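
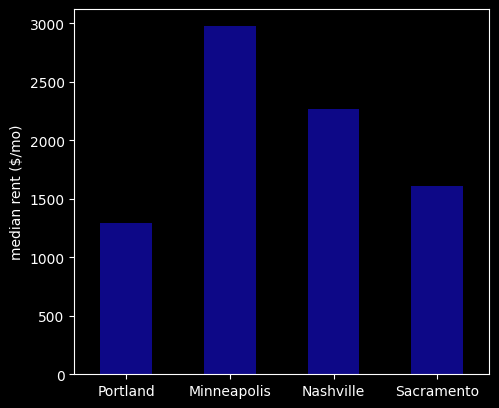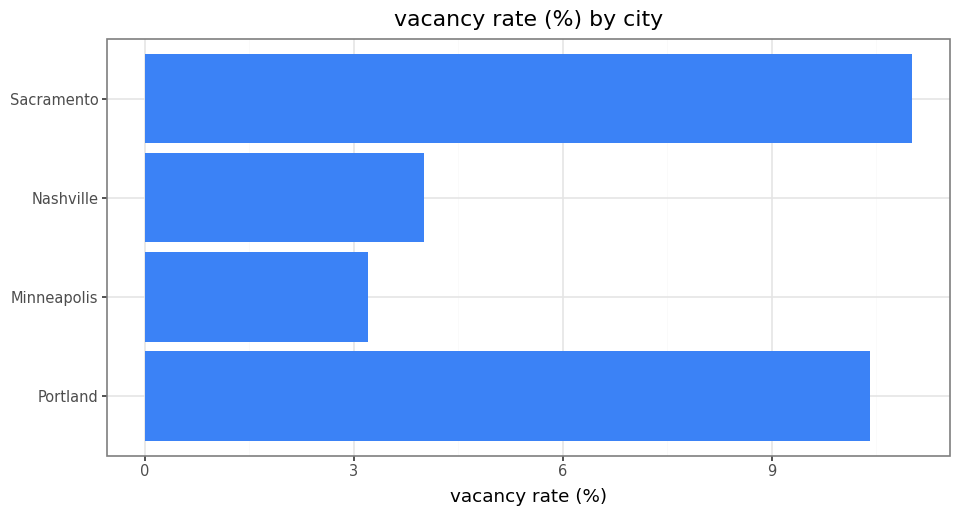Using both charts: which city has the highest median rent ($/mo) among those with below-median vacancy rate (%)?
Minneapolis

Chart 2 median vacancy rate (%) ≈ 8; below-median cities: Minneapolis, Nashville. Among those, Minneapolis has the highest median rent ($/mo) (≈ 3000).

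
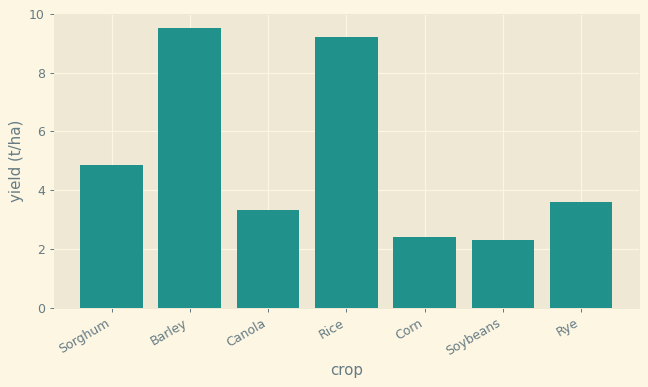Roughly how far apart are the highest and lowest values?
Max Barley ≈ 10, min Soybeans ≈ 2; range ≈ 8.

≈ 8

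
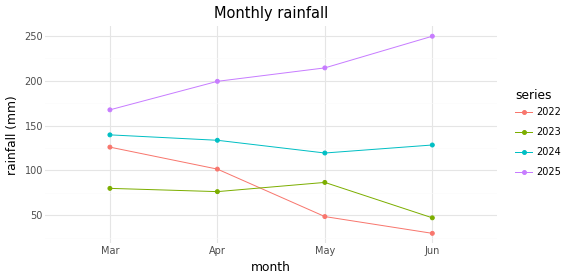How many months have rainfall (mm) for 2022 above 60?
2

Above 60: Mar, Apr.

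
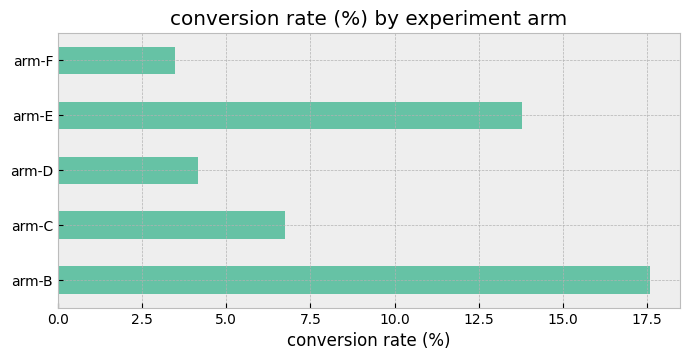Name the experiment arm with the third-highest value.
arm-C

Top 4: arm-B ≈ 18, arm-E ≈ 14, arm-C ≈ 6, arm-D ≈ 4.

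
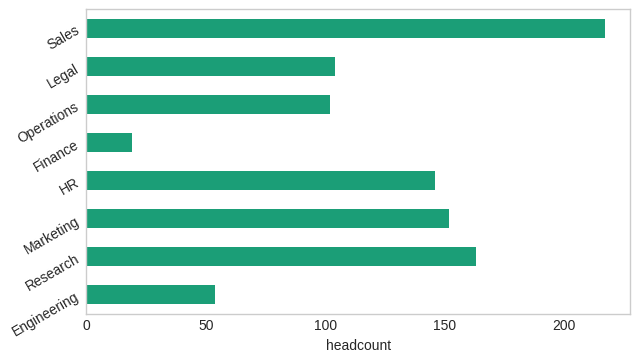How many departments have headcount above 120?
4

Above 120: Research, Marketing, HR, Sales.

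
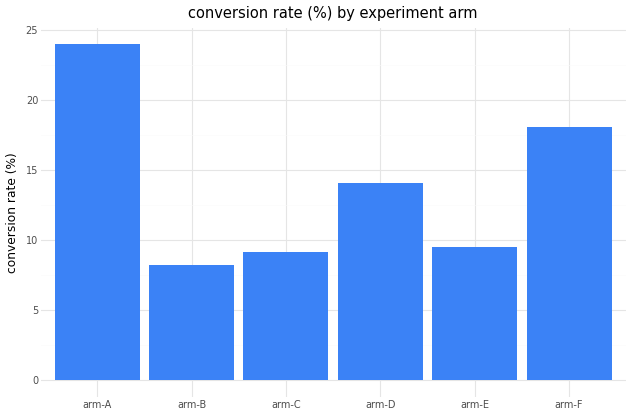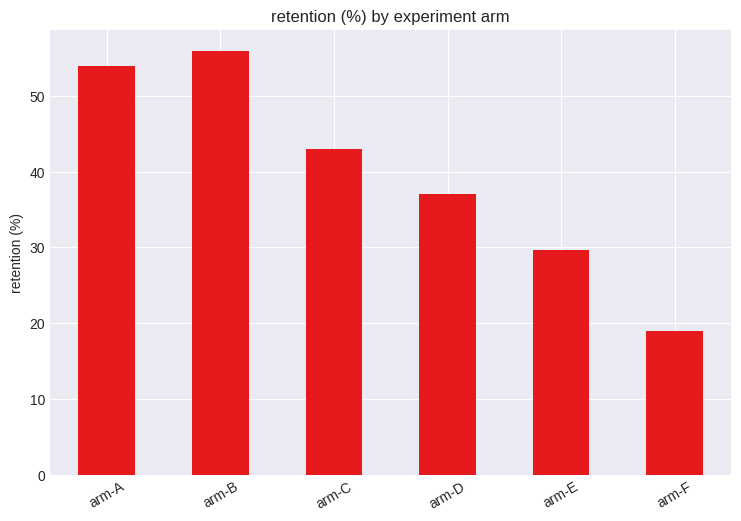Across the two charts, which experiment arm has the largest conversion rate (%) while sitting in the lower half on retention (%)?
Chart 2 median retention (%) ≈ 40; below-median experiment arms: arm-D, arm-E, arm-F. Among those, arm-F has the highest conversion rate (%) (≈ 20).

arm-F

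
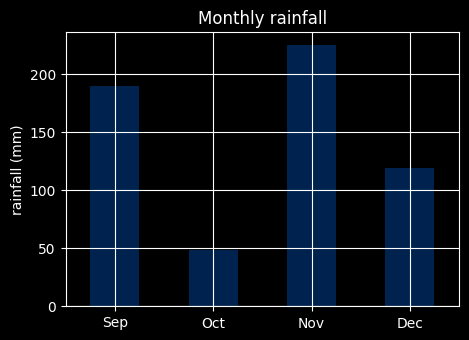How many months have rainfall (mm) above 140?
Above 140: Sep, Nov.

2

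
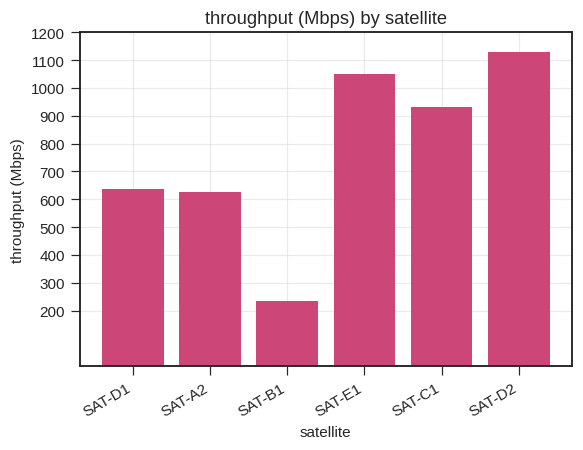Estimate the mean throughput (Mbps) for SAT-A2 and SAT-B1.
≈ 400

(600 + 200) / 2 ≈ 400.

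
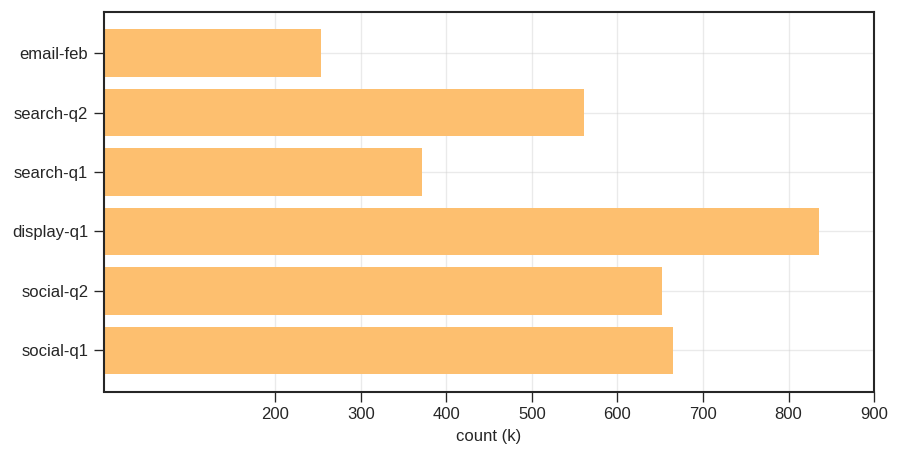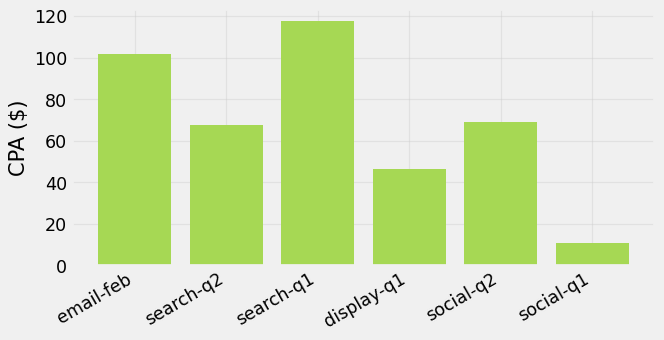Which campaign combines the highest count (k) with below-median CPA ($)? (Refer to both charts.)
Chart 2 median CPA ($) ≈ 60; below-median campaigns: search-q2, display-q1, social-q1. Among those, display-q1 has the highest count (k) (≈ 800).

display-q1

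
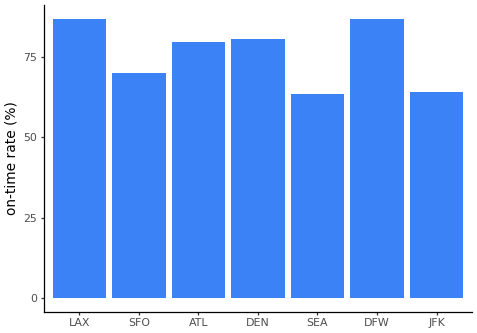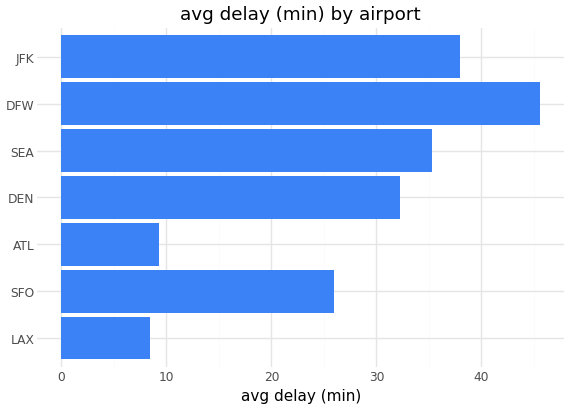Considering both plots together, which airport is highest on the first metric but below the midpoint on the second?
LAX

Chart 2 median avg delay (min) ≈ 30; below-median airports: LAX, SFO, ATL. Among those, LAX has the highest on-time rate (%) (≈ 90).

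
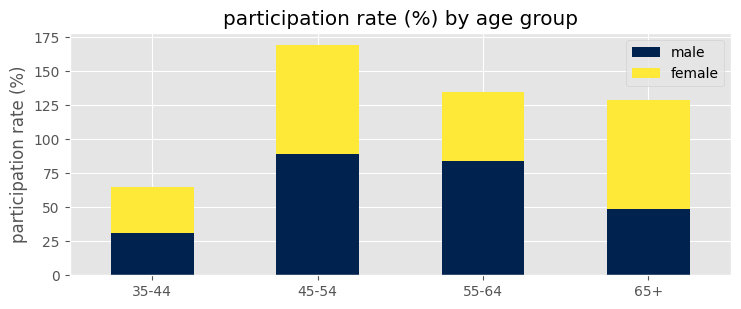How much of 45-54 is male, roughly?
≈ 80

male top ≈ 80, bottom ≈ 0; segment ≈ 80.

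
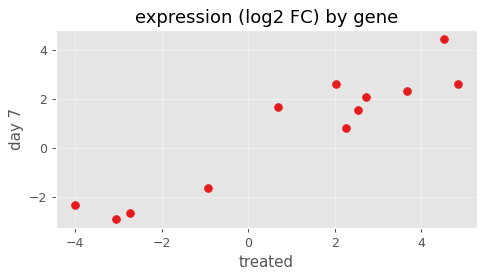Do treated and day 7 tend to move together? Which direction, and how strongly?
Points are positively correlated; strong (|r| ≈ 0.9).

positive, strong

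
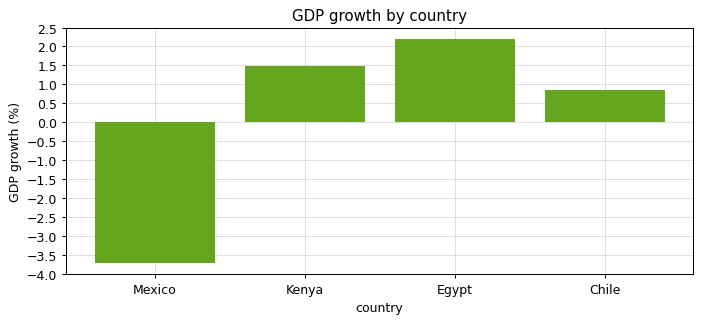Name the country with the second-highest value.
Top 3: Egypt ≈ 2.0, Kenya ≈ 1.5, Chile ≈ 1.0.

Kenya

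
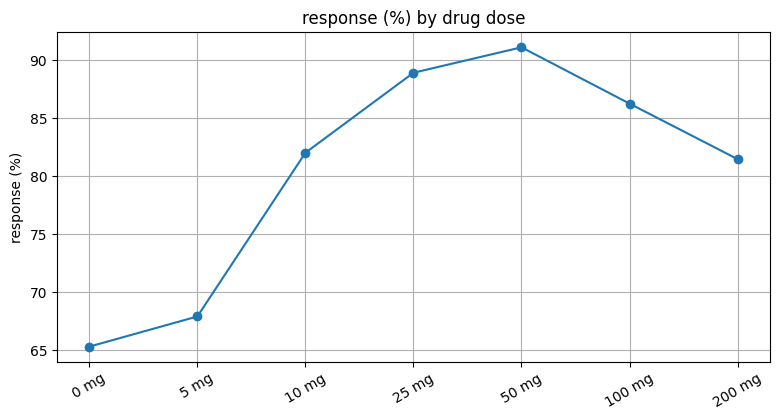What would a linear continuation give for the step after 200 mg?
Last three: 90, 85, 80 → slope ≈ -5/step → next ≈ 75.

≈ 75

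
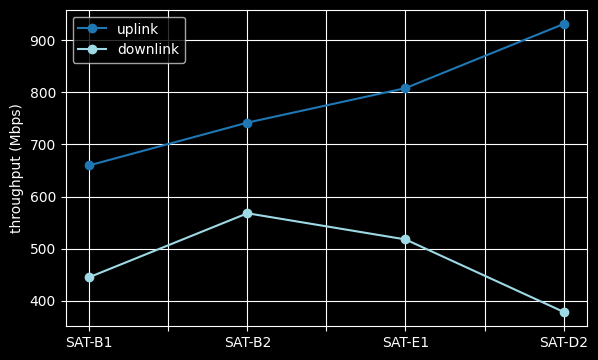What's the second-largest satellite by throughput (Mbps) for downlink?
Top 3 for downlink: SAT-B2 ≈ 550, SAT-E1 ≈ 500, SAT-B1 ≈ 450.

SAT-E1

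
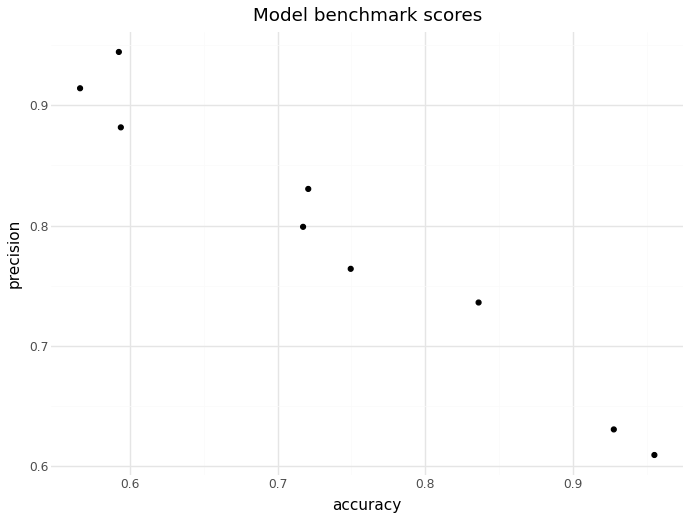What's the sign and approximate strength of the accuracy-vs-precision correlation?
negative, strong

Points are negatively correlated; strong (|r| ≈ 1.0).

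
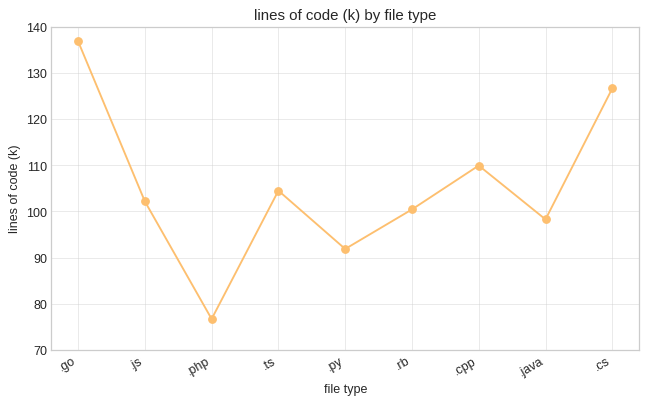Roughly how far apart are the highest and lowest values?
≈ 60

Max .go ≈ 140, min .php ≈ 80; range ≈ 60.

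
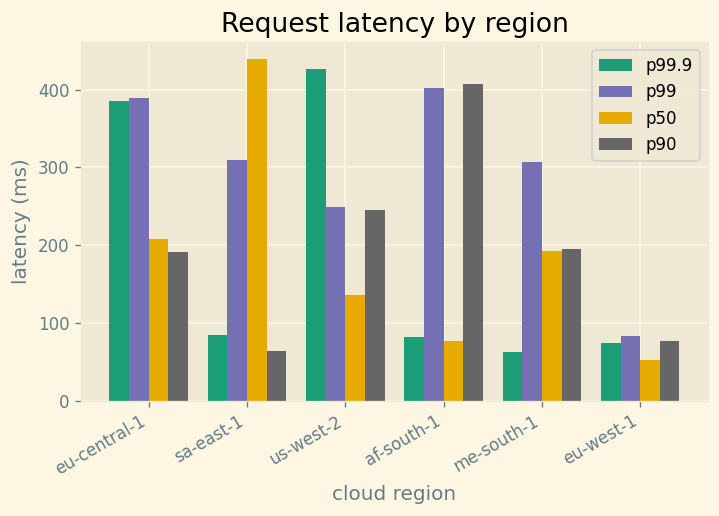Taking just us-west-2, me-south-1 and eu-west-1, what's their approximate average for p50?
(150 + 200 + 50) / 3 ≈ 133.

≈ 133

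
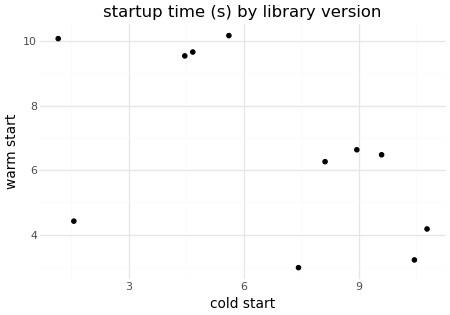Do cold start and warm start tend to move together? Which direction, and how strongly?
negative, moderate

Points are negatively correlated; moderate (|r| ≈ 0.5).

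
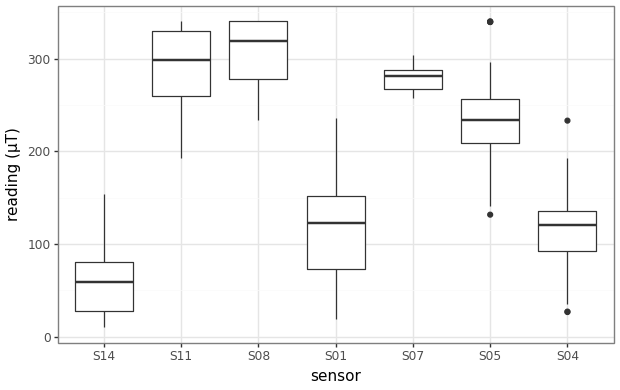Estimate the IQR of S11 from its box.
≈ 75

Q3 ≈ 325, Q1 ≈ 250; IQR ≈ 75.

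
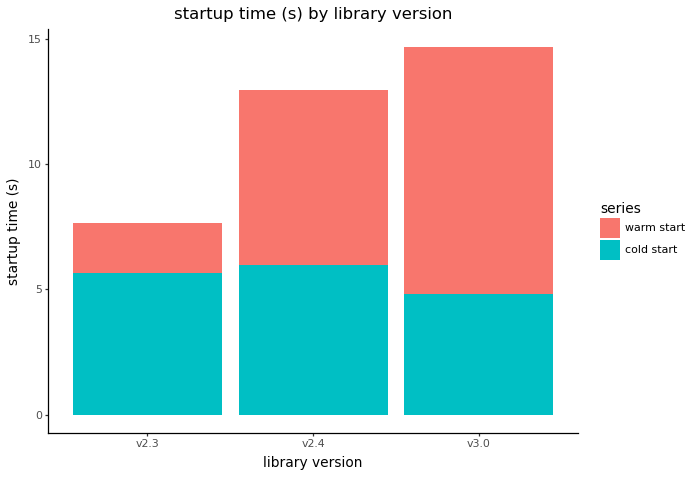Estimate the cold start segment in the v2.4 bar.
cold start top ≈ 6, bottom ≈ 0; segment ≈ 6.

≈ 6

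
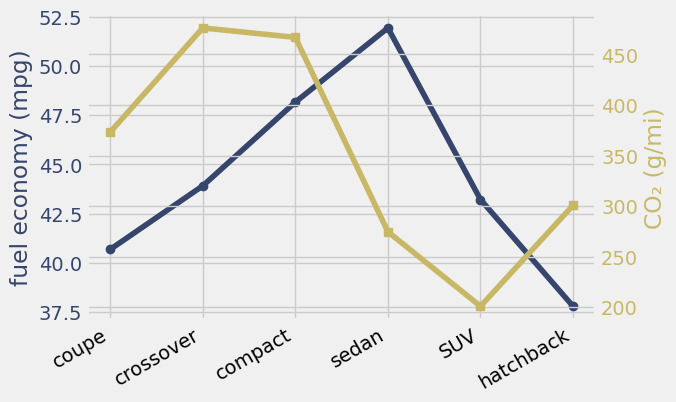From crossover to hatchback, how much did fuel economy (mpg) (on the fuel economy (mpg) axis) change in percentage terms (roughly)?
≈ -13.6%

crossover ≈ 44, hatchback ≈ 38; (38 − 44) / 44 ≈ -13.6%.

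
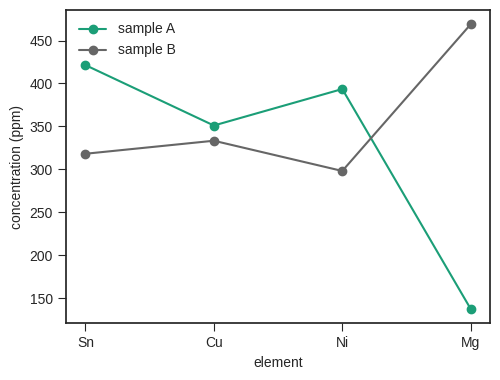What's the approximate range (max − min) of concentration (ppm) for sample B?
≈ 150

Max Mg ≈ 450, min Ni ≈ 300; range ≈ 150.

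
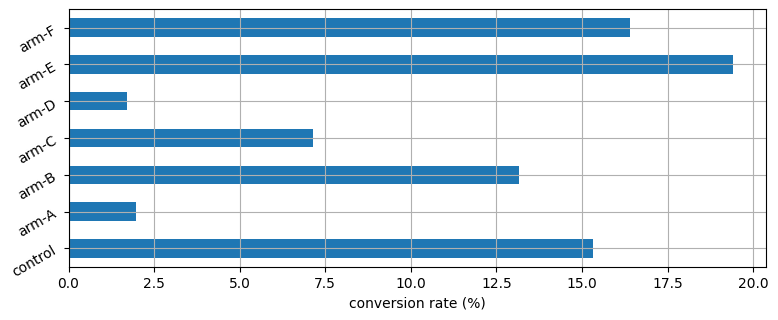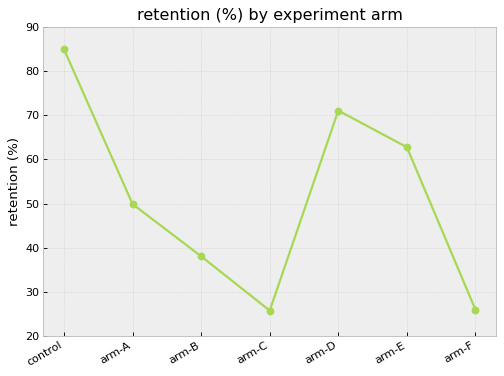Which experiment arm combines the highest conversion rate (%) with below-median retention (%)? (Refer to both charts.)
arm-F

Chart 2 median retention (%) ≈ 50; below-median experiment arms: arm-B, arm-C, arm-F. Among those, arm-F has the highest conversion rate (%) (≈ 16).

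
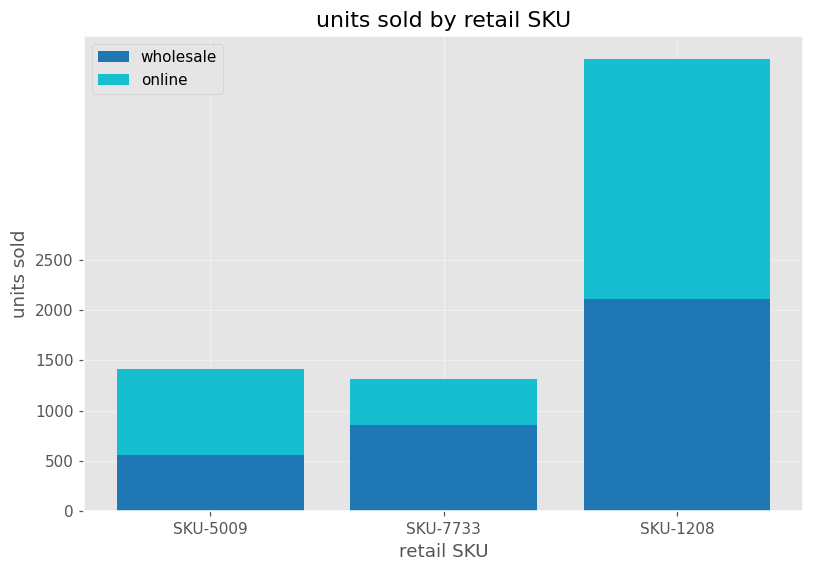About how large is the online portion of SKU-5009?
online top ≈ 1500, bottom ≈ 500; segment ≈ 1000.

≈ 1000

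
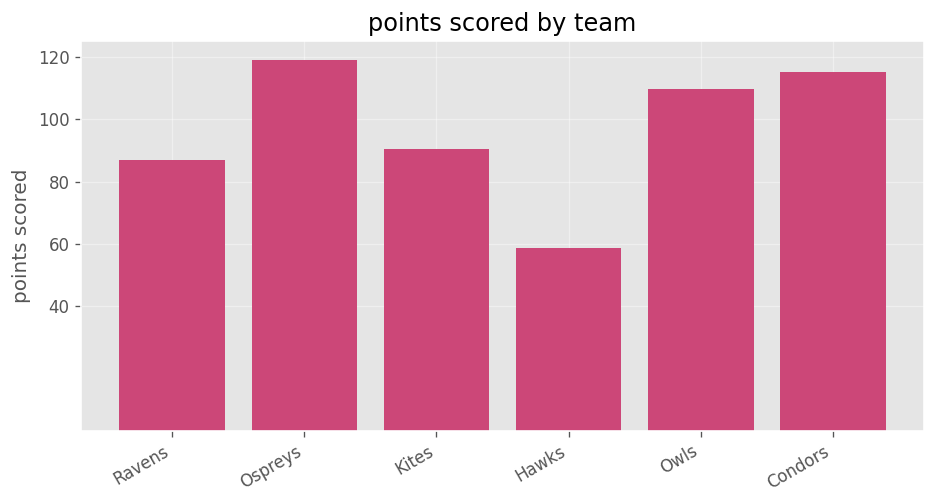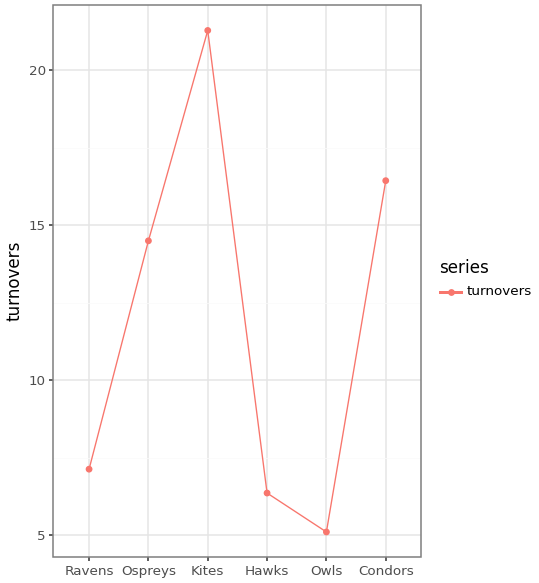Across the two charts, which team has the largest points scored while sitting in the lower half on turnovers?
Chart 2 median turnovers ≈ 10; below-median teams: Ravens, Hawks, Owls. Among those, Owls has the highest points scored (≈ 100).

Owls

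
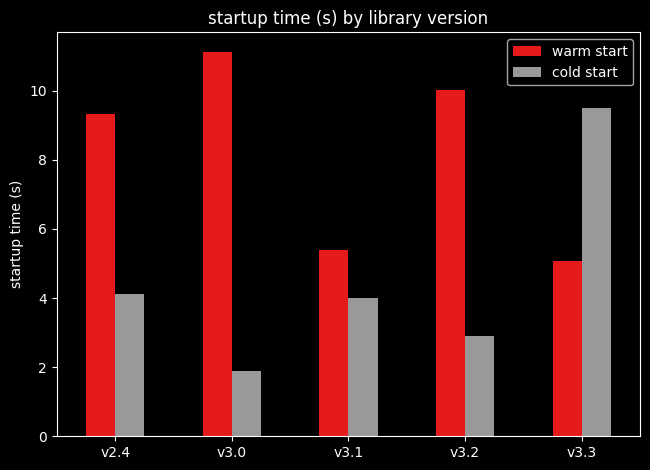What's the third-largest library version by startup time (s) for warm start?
v2.4

Top 4 for warm start: v3.0 ≈ 11, v3.2 ≈ 10, v2.4 ≈ 9, v3.1 ≈ 5.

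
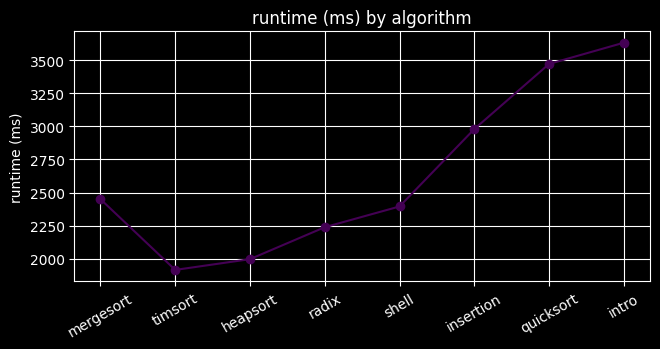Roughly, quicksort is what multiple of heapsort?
quicksort ≈ 3400, heapsort ≈ 2000; 3400/2000 ≈ 1.7.

≈ 1.7×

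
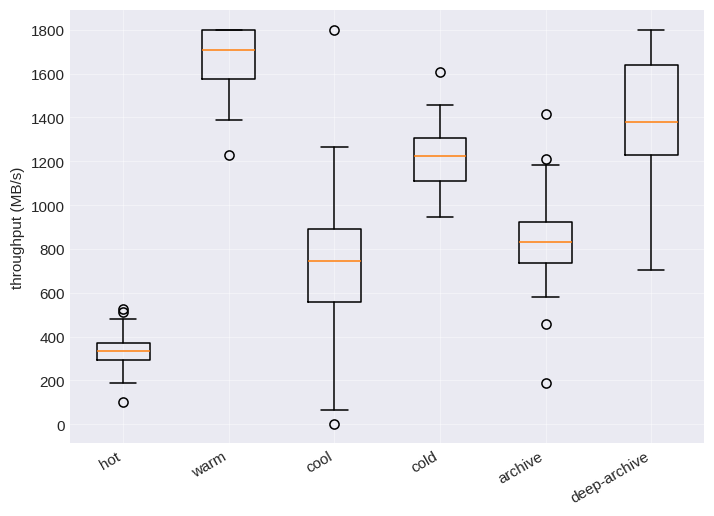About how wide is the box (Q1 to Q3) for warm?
Q3 ≈ 1800, Q1 ≈ 1600; IQR ≈ 200.

≈ 200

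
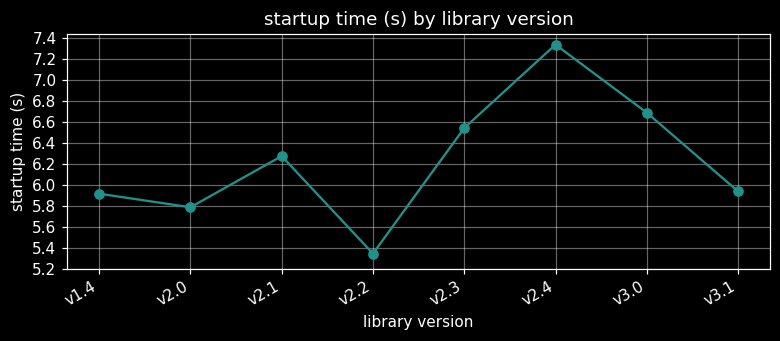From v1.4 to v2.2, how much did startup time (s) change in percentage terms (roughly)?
≈ -10%

v1.4 ≈ 6.0, v2.2 ≈ 5.4; (5.4 − 6.0) / 6.0 ≈ -10%.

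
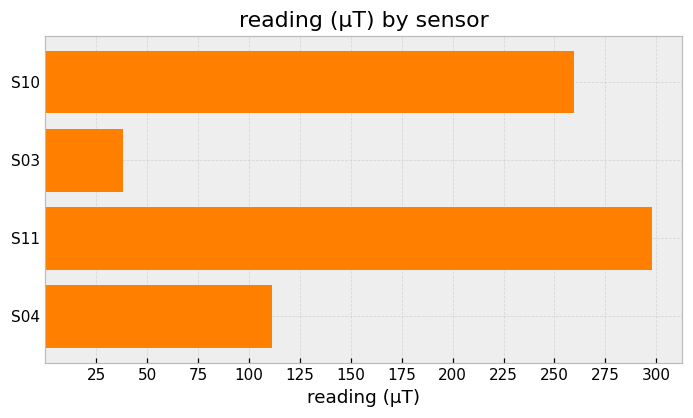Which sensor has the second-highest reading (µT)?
S10

Top 3: S11 ≈ 300, S10 ≈ 250, S04 ≈ 100.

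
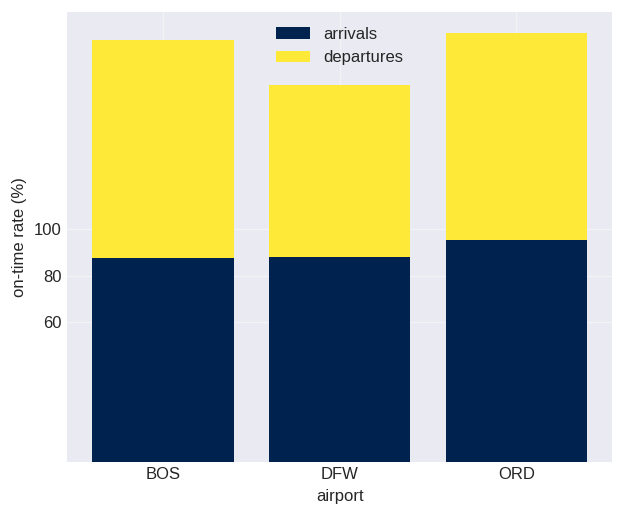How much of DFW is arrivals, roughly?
≈ 80

arrivals top ≈ 80, bottom ≈ 0; segment ≈ 80.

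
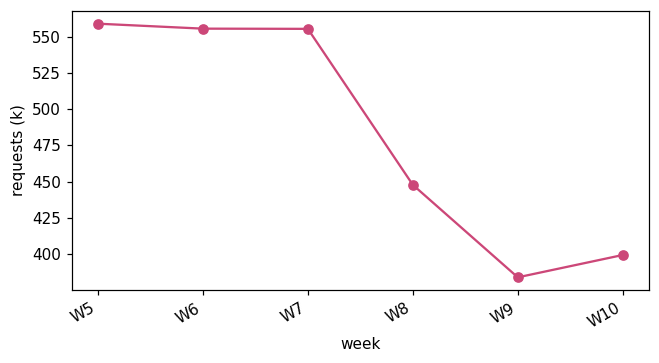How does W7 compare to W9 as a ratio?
W7 ≈ 560, W9 ≈ 380; 560/380 ≈ 1.47.

≈ 1.47×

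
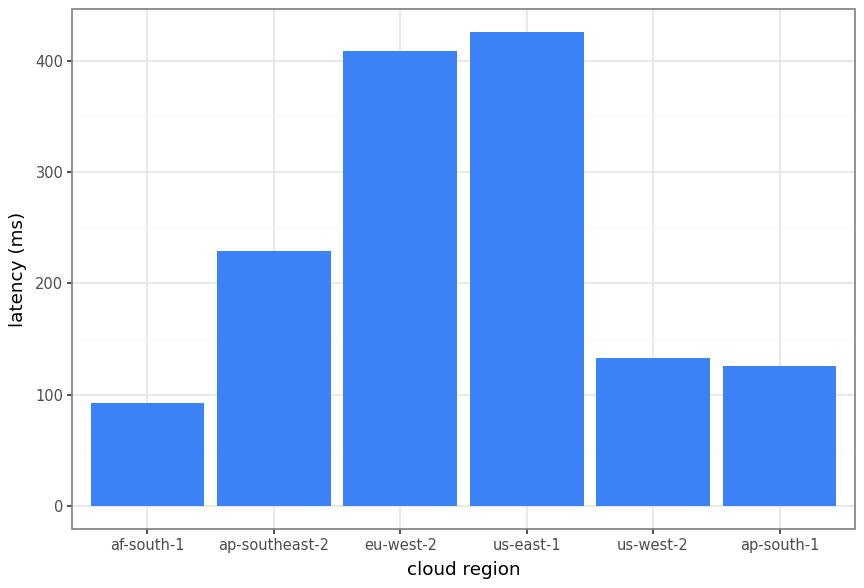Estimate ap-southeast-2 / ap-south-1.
ap-southeast-2 ≈ 250, ap-south-1 ≈ 150; 250/150 ≈ 1.67.

≈ 1.67×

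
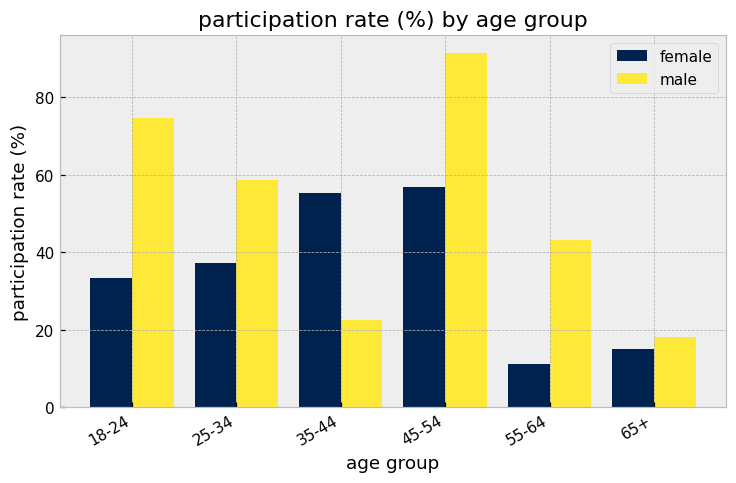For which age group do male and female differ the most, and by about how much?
18-24: male ≈ 70, female ≈ 30 → gap ≈ 40. Next-largest (45-54) is only ≈ 30.

18-24, ≈ 40 %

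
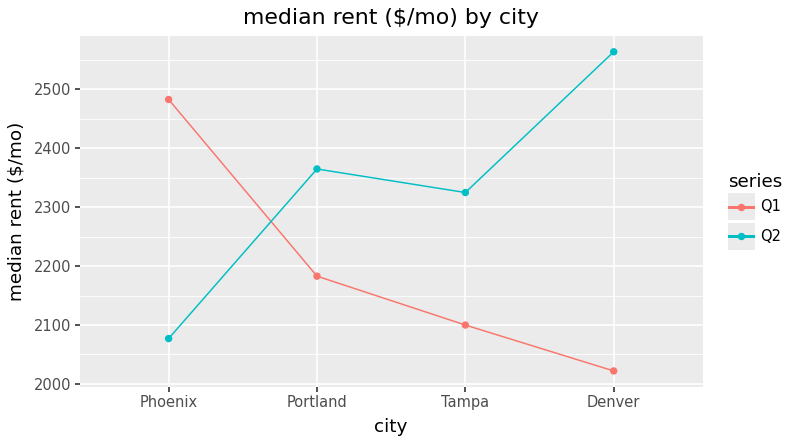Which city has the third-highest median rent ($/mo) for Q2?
Tampa

Top 4 for Q2: Denver ≈ 2550, Portland ≈ 2350, Tampa ≈ 2300, Phoenix ≈ 2100.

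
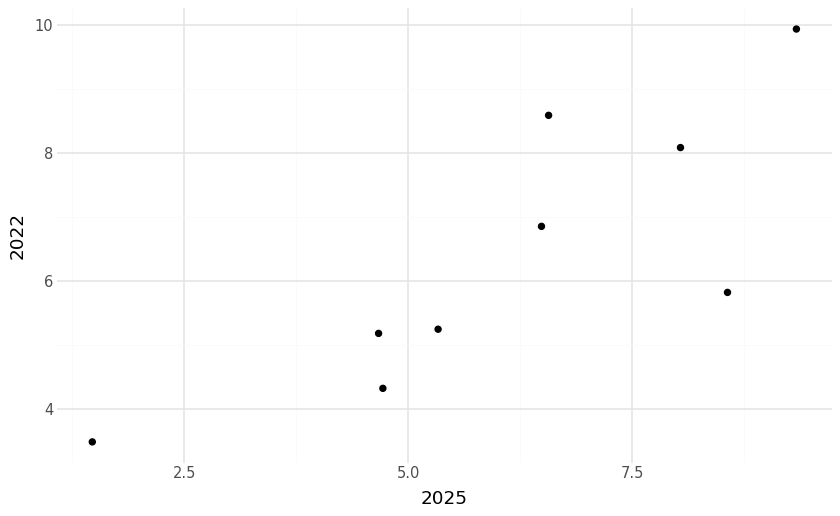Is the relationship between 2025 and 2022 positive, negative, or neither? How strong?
Points are positively correlated; strong (|r| ≈ 0.8).

positive, strong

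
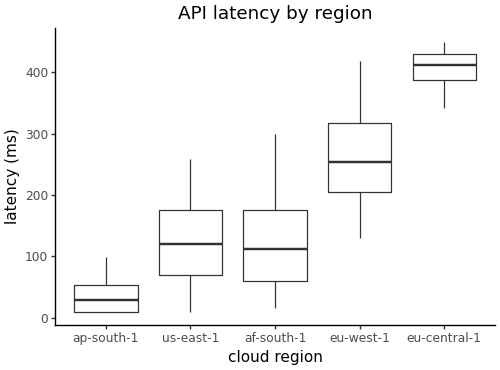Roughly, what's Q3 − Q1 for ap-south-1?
≈ 50

Q3 ≈ 50, Q1 ≈ 0; IQR ≈ 50.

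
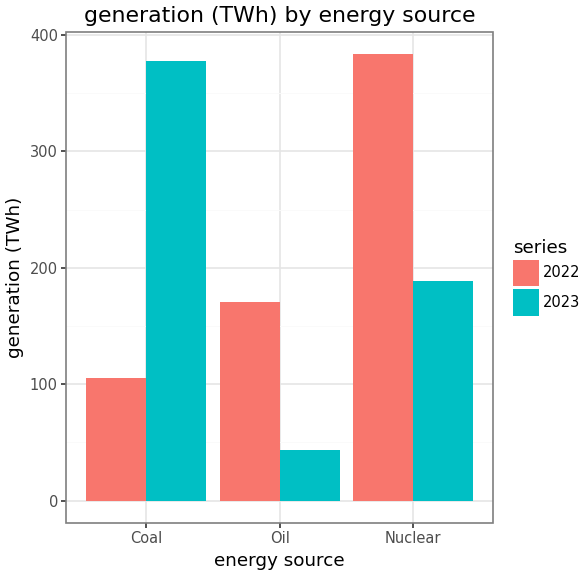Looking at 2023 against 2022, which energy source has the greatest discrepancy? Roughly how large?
Coal: 2023 ≈ 400, 2022 ≈ 100 → gap ≈ 300. Next-largest (Nuclear) is only ≈ 200.

Coal, ≈ 300 TWh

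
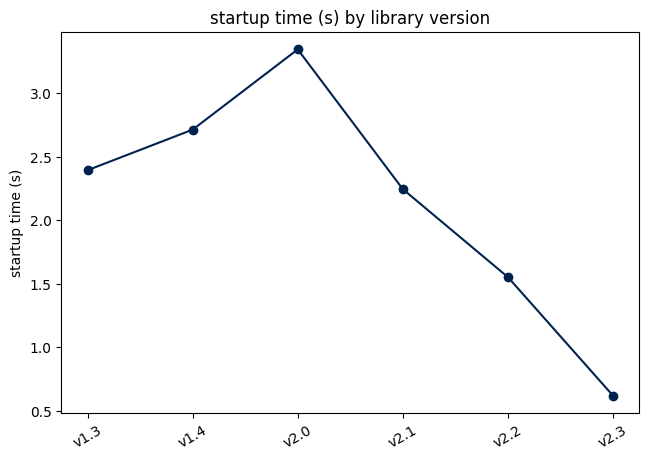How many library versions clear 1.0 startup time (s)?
5

Above 1.0: v1.3, v1.4, v2.0, v2.1, v2.2.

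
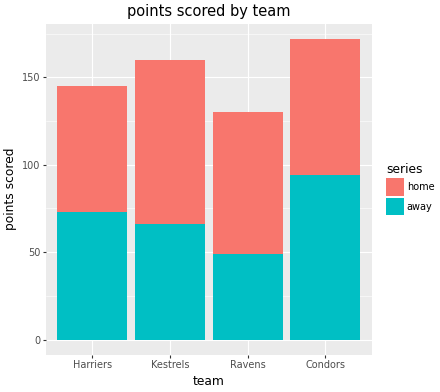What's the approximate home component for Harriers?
home top ≈ 140, bottom ≈ 80; segment ≈ 60.

≈ 60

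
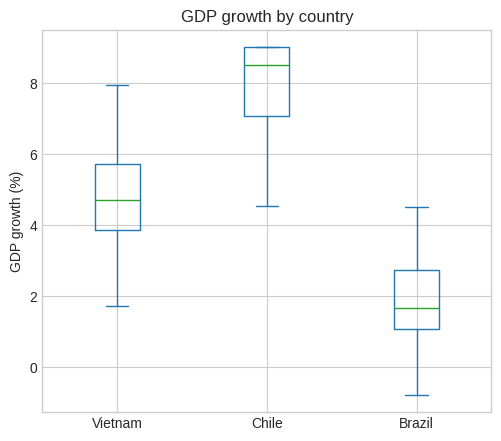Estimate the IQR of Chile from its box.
Q3 ≈ 9, Q1 ≈ 7; IQR ≈ 2.

≈ 2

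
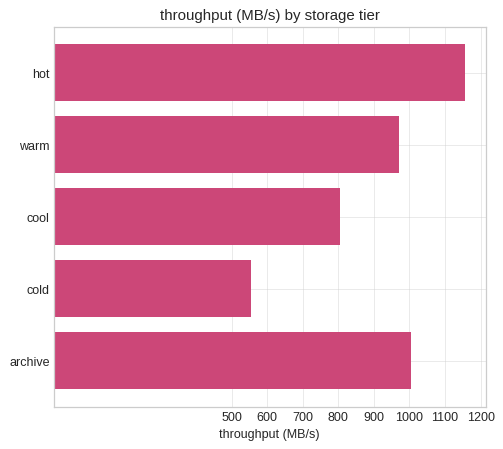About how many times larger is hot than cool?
≈ 1.5×

hot ≈ 1200, cool ≈ 800; 1200/800 ≈ 1.5.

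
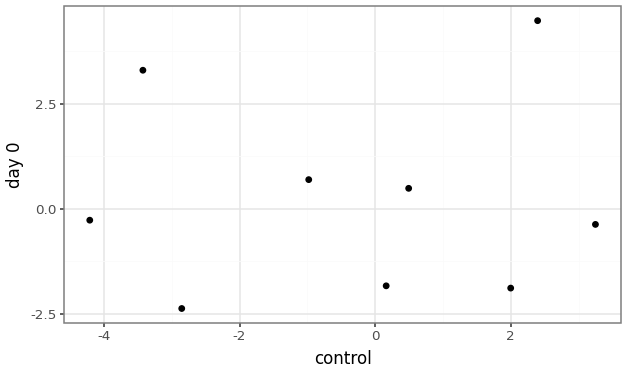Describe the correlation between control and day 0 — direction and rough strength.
no clear correlation

Points are roughly uncorrelated; weak (|r| ≈ 0.0).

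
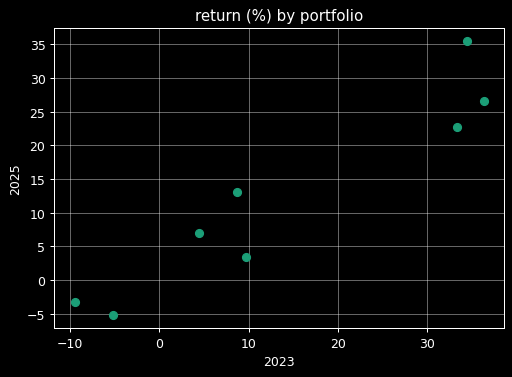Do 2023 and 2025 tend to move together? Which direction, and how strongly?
Points are positively correlated; strong (|r| ≈ 0.9).

positive, strong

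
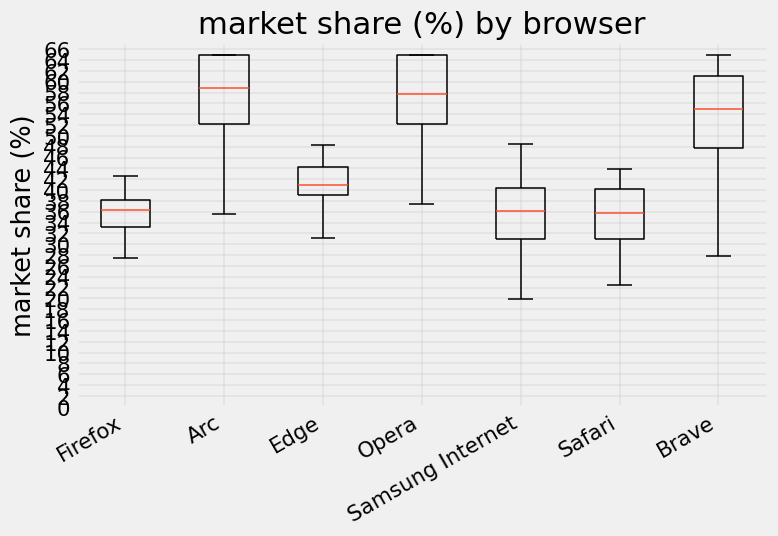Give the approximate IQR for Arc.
≈ 12

Q3 ≈ 64, Q1 ≈ 52; IQR ≈ 12.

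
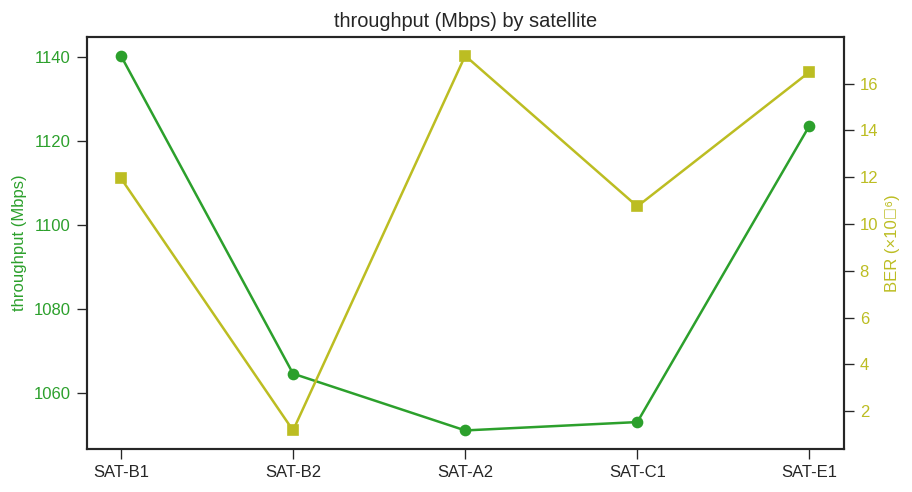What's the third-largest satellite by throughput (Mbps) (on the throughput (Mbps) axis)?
SAT-B2

Top 4 (on the throughput (Mbps) axis): SAT-B1 ≈ 1140, SAT-E1 ≈ 1120, SAT-B2 ≈ 1060, SAT-C1 ≈ 1050.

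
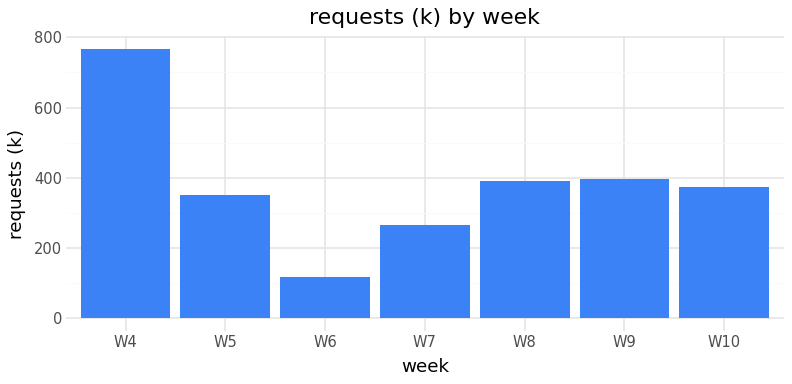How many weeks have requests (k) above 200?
6

Above 200: W4, W5, W7, W8, W9, W10.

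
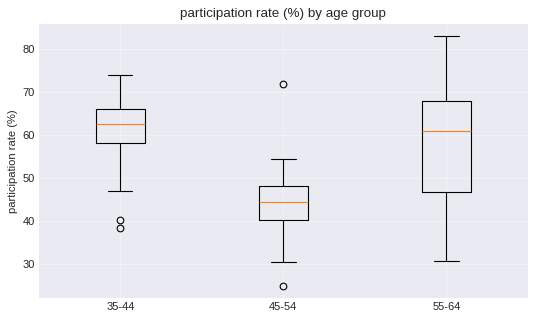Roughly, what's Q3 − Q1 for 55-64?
≈ 22

Q3 ≈ 68, Q1 ≈ 46; IQR ≈ 22.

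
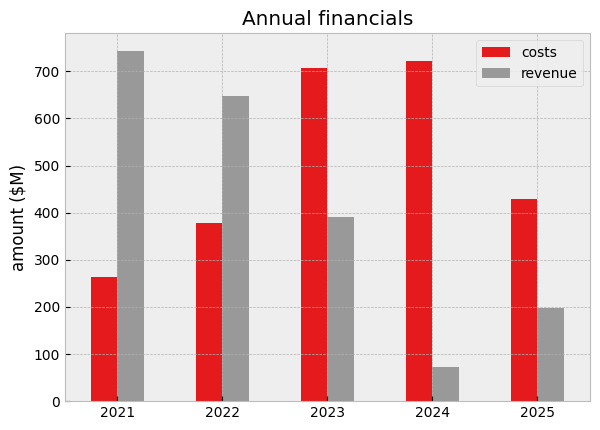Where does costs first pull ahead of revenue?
2022: costs ≈ 400 vs revenue ≈ 600 (not yet); 2023: costs ≈ 700 vs revenue ≈ 400 (first crossover).

2023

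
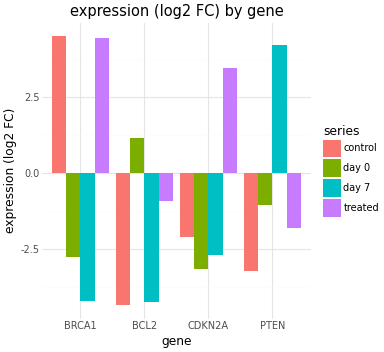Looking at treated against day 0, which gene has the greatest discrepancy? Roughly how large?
BRCA1, ≈ 7 log2 FC

BRCA1: treated ≈ 4, day 0 ≈ -3 → gap ≈ 7. Next-largest (CDKN2A) is only ≈ 6.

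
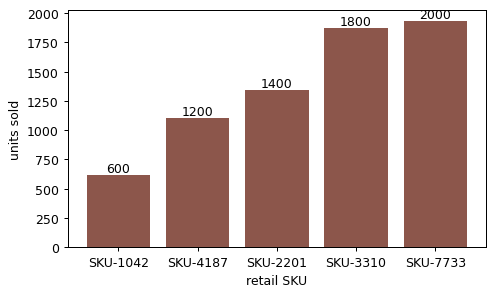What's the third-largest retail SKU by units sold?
Top 4: SKU-7733 ≈ 2000, SKU-3310 ≈ 1800, SKU-2201 ≈ 1400, SKU-4187 ≈ 1200.

SKU-2201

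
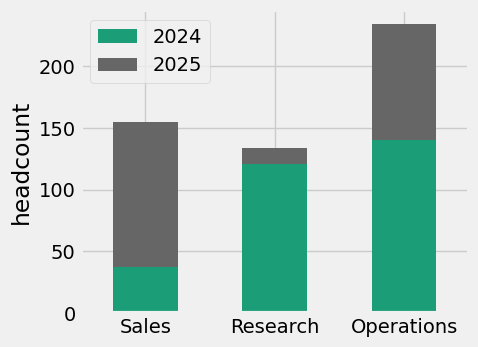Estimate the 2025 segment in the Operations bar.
2025 top ≈ 240, bottom ≈ 140; segment ≈ 100.

≈ 100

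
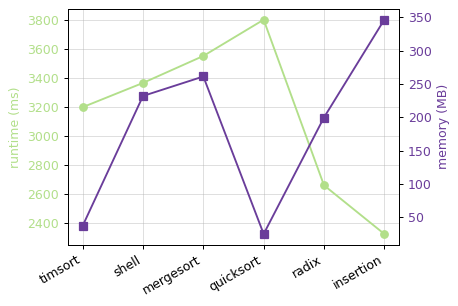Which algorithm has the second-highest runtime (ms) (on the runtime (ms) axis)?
Top 3 (on the runtime (ms) axis): quicksort ≈ 3800, mergesort ≈ 3600, shell ≈ 3400.

mergesort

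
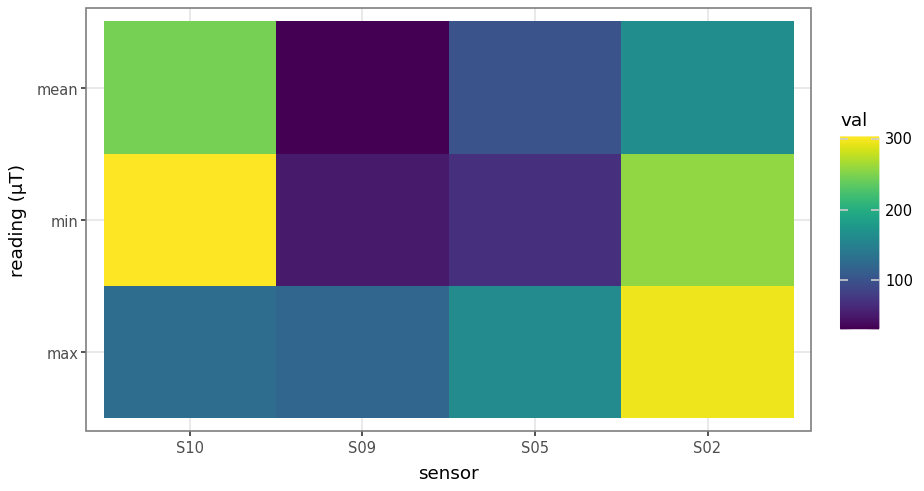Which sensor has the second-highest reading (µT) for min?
Top 3 for min: S10 ≈ 300, S02 ≈ 250, S05 ≈ 75.

S02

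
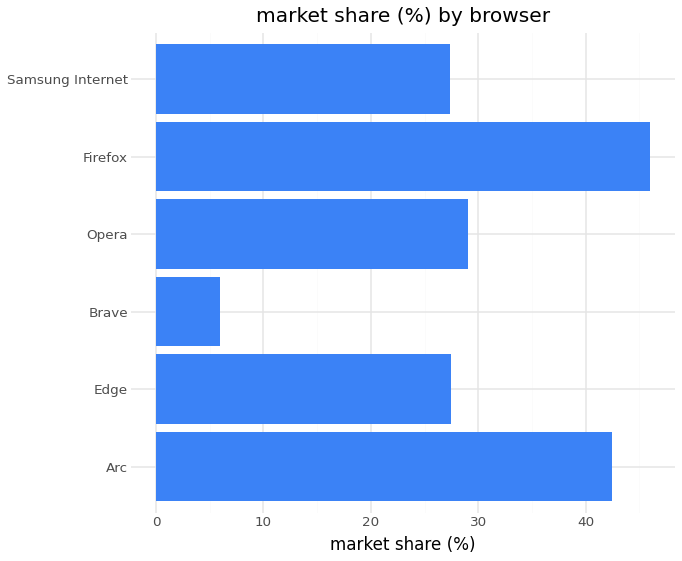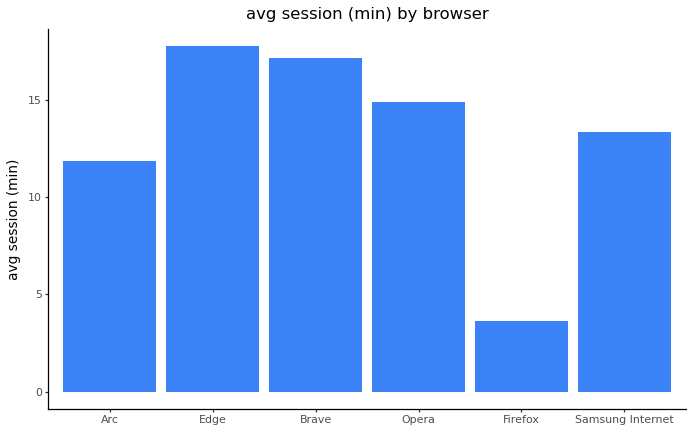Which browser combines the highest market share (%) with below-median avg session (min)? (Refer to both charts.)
Firefox

Chart 2 median avg session (min) ≈ 14; below-median browsers: Arc, Firefox, Samsung Internet. Among those, Firefox has the highest market share (%) (≈ 45).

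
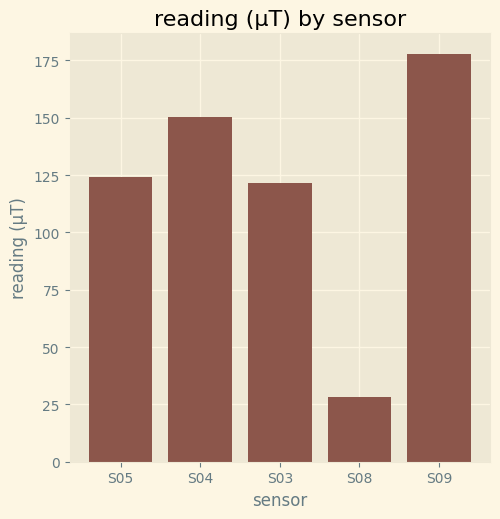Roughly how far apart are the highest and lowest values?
≈ 160

Max S09 ≈ 180, min S08 ≈ 20; range ≈ 160.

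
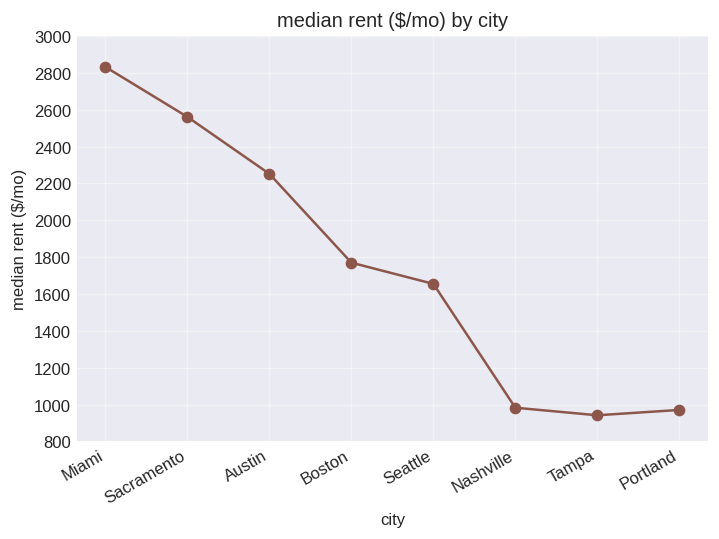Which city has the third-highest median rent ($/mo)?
Austin

Top 4: Miami ≈ 2800, Sacramento ≈ 2600, Austin ≈ 2200, Boston ≈ 1800.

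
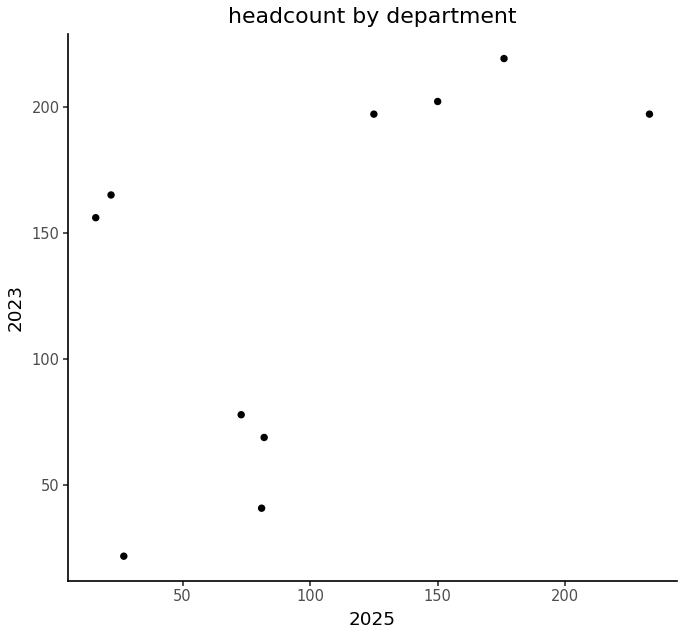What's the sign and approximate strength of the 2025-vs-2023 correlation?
positive, moderate

Points are positively correlated; moderate (|r| ≈ 0.6).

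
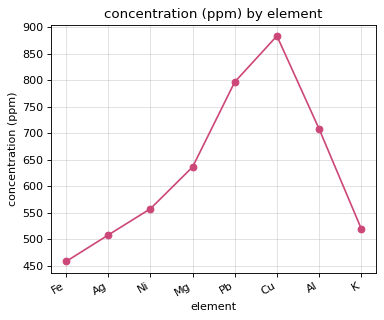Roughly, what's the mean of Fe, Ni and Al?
(450 + 550 + 700) / 3 ≈ 567.

≈ 567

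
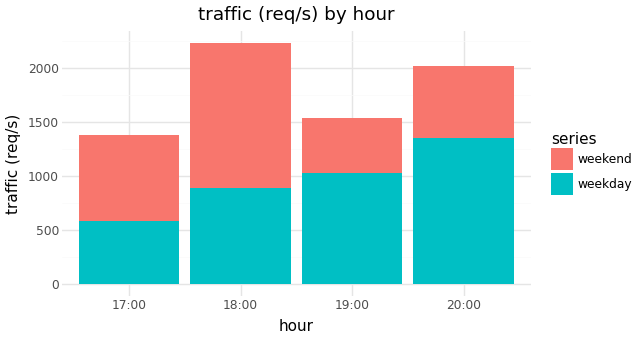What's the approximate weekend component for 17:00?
weekend top ≈ 1400, bottom ≈ 600; segment ≈ 800.

≈ 800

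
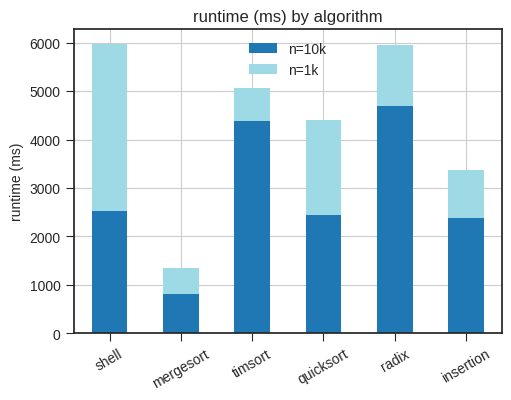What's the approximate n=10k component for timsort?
n=10k top ≈ 4500, bottom ≈ 0; segment ≈ 4500.

≈ 4500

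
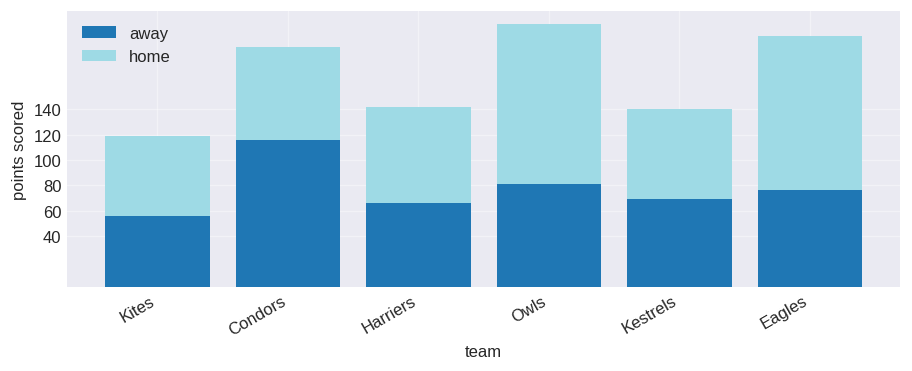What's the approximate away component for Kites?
away top ≈ 60, bottom ≈ 0; segment ≈ 60.

≈ 60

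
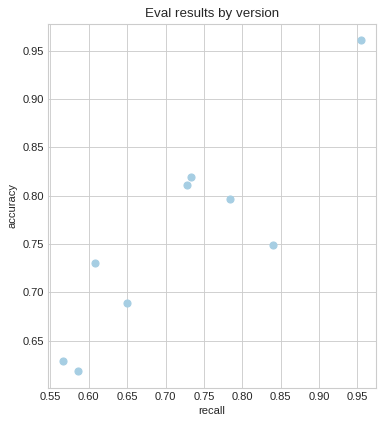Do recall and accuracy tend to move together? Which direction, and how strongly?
positive, strong

Points are positively correlated; strong (|r| ≈ 0.9).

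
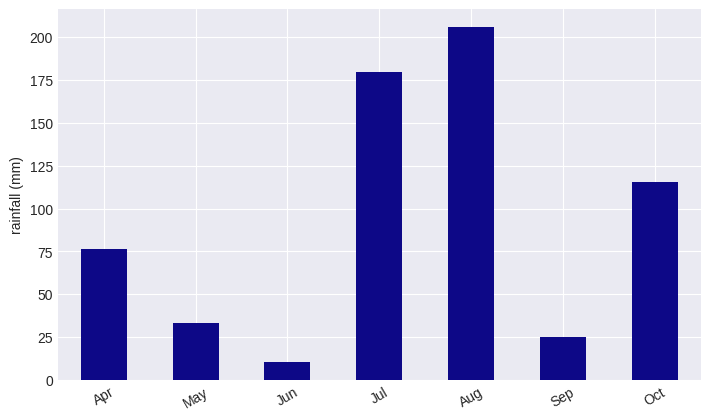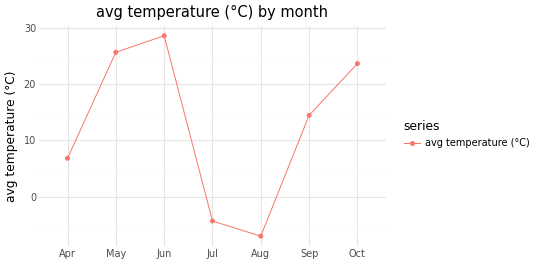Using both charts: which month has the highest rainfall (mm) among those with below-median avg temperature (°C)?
Aug

Chart 2 median avg temperature (°C) ≈ 15; below-median months: Apr, Jul, Aug. Among those, Aug has the highest rainfall (mm) (≈ 200).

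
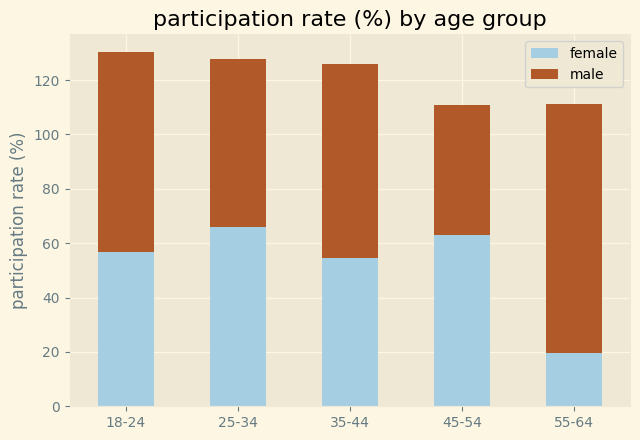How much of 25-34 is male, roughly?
≈ 60

male top ≈ 120, bottom ≈ 60; segment ≈ 60.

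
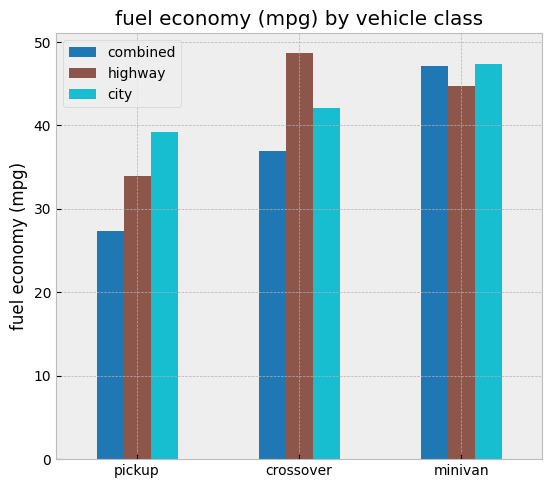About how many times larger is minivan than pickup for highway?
minivan ≈ 45, pickup ≈ 35; 45/35 ≈ 1.29.

≈ 1.29×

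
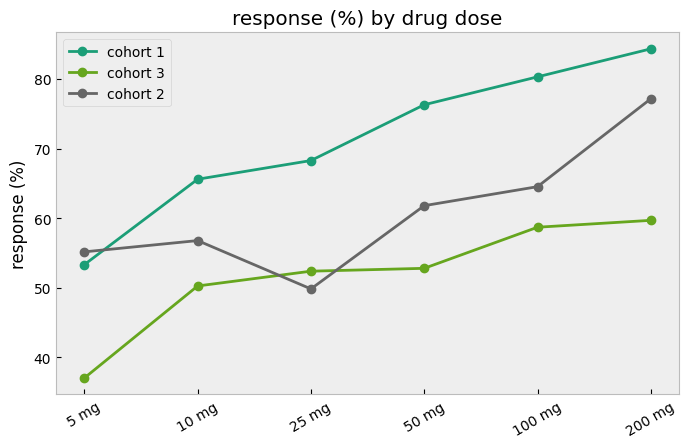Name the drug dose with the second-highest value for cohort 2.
Top 3 for cohort 2: 200 mg ≈ 75, 100 mg ≈ 65, 50 mg ≈ 60.

100 mg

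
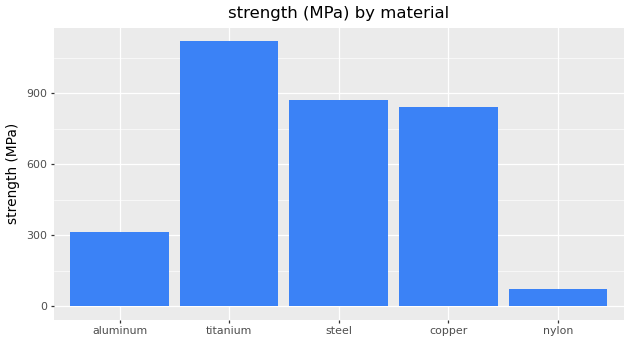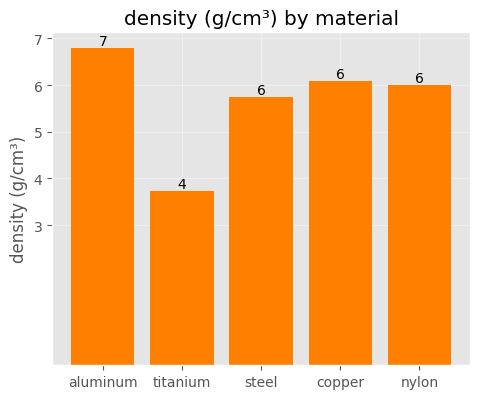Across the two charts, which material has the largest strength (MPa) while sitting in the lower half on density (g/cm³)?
Chart 2 median density (g/cm³) ≈ 6; below-median materials: titanium, steel. Among those, titanium has the highest strength (MPa) (≈ 1200).

titanium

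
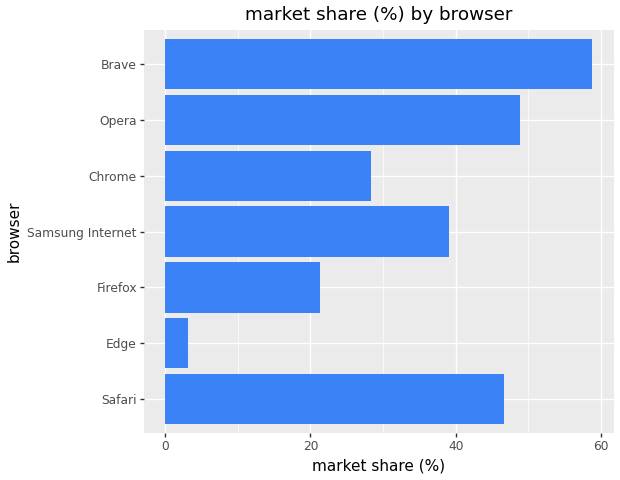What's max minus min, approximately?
Max Brave ≈ 60, min Edge ≈ 5; range ≈ 55.

≈ 55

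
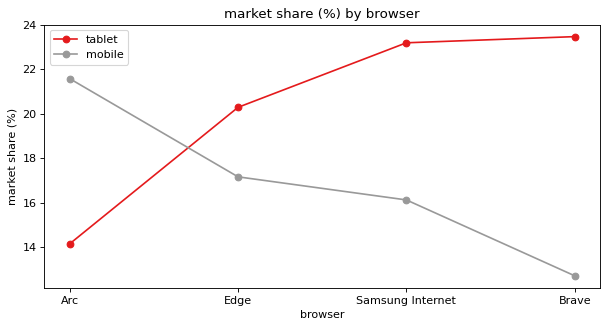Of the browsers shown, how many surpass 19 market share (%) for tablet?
3

Above 19: Edge, Samsung Internet, Brave.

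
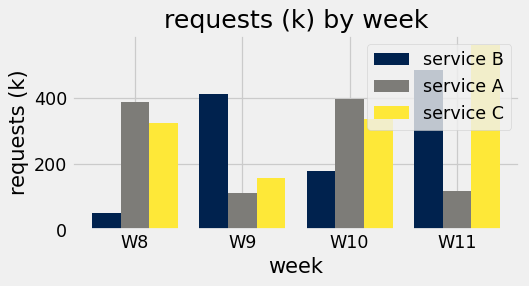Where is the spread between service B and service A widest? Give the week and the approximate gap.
W11, ≈ 400 k

W11: service B ≈ 500, service A ≈ 100 → gap ≈ 400. Next-largest (W8) is only ≈ 350.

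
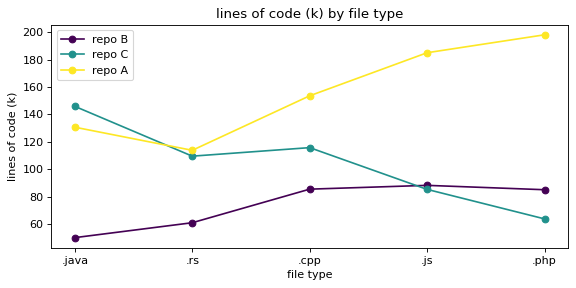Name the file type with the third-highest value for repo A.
Top 4 for repo A: .php ≈ 200, .js ≈ 180, .cpp ≈ 160, .java ≈ 140.

.cpp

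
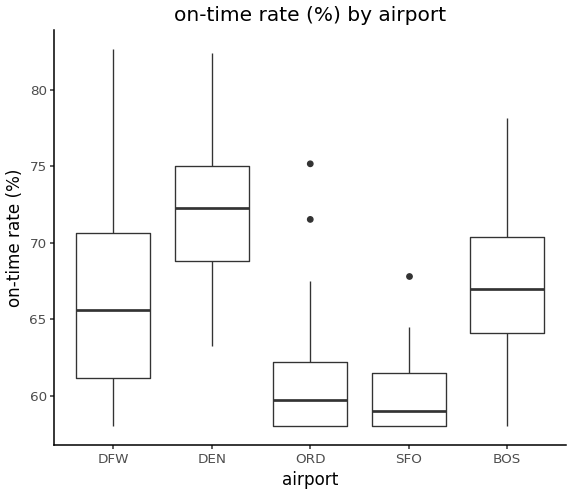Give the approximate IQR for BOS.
Q3 ≈ 70, Q1 ≈ 64; IQR ≈ 6.

≈ 6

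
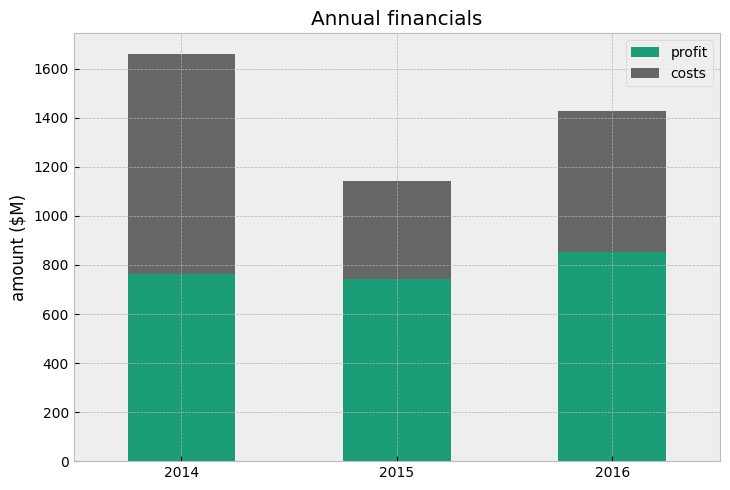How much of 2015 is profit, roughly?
profit top ≈ 800, bottom ≈ 0; segment ≈ 800.

≈ 800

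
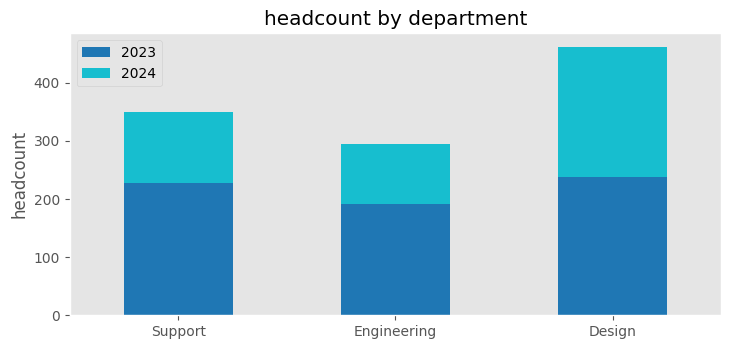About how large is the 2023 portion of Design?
2023 top ≈ 250, bottom ≈ 0; segment ≈ 250.

≈ 250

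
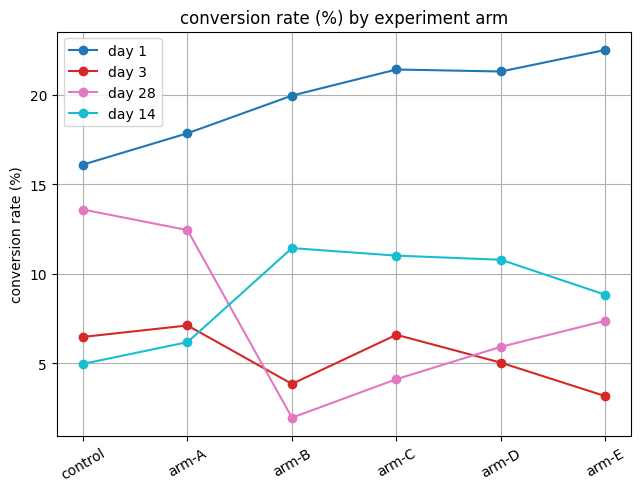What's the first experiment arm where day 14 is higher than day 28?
arm-A: day 14 ≈ 6 vs day 28 ≈ 12 (not yet); arm-B: day 14 ≈ 12 vs day 28 ≈ 2 (first crossover).

arm-B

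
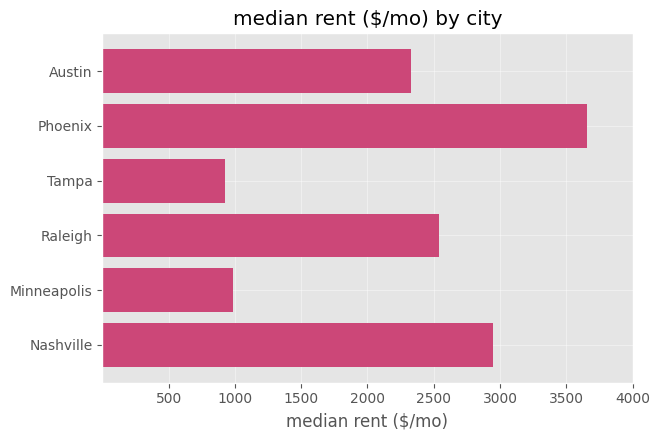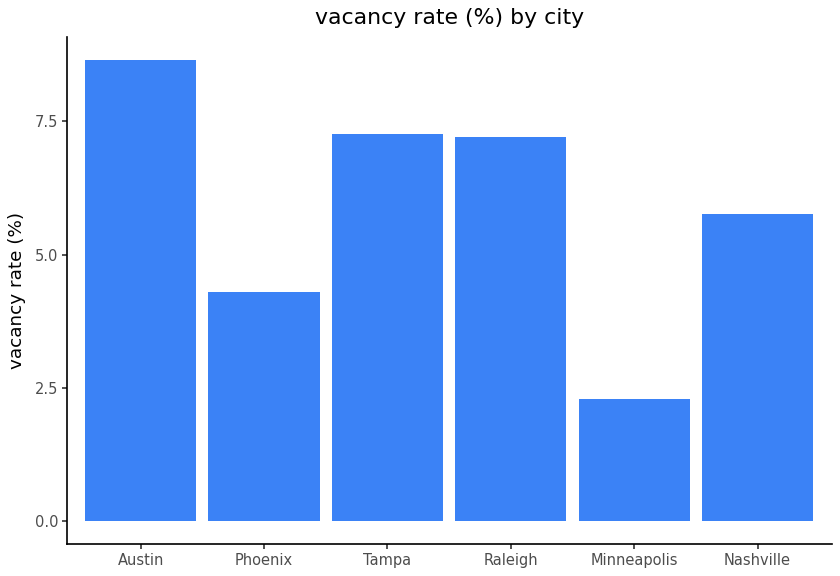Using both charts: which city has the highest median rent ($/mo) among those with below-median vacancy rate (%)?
Phoenix

Chart 2 median vacancy rate (%) ≈ 6; below-median cities: Phoenix, Minneapolis, Nashville. Among those, Phoenix has the highest median rent ($/mo) (≈ 3500).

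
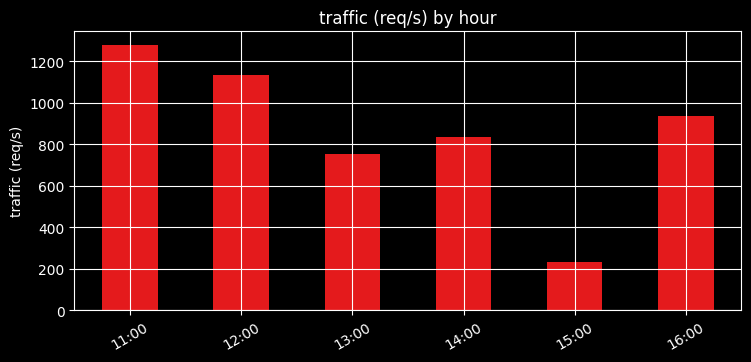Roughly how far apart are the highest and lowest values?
Max 11:00 ≈ 1200, min 15:00 ≈ 200; range ≈ 1000.

≈ 1000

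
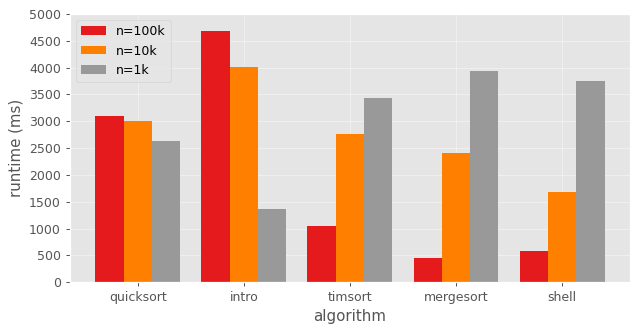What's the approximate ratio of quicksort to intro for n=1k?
≈ 1.67×

quicksort ≈ 2500, intro ≈ 1500; 2500/1500 ≈ 1.67.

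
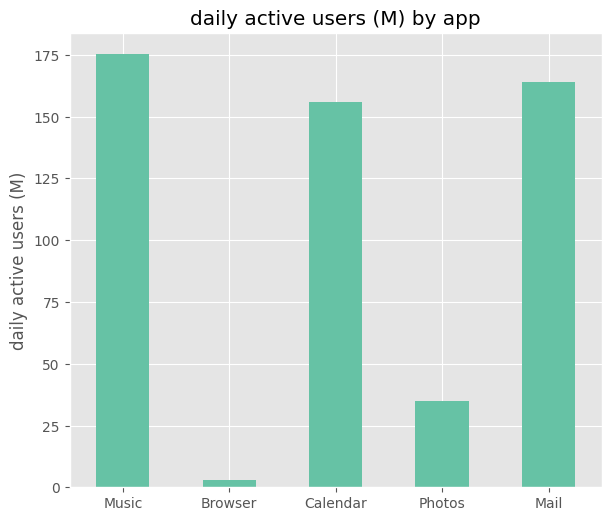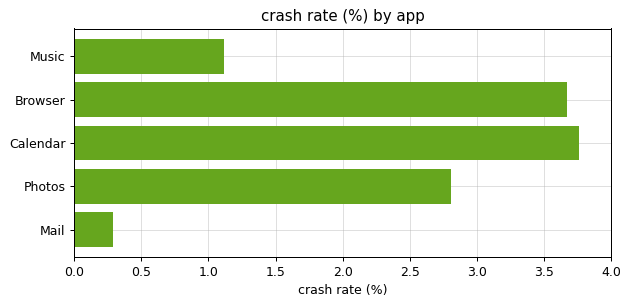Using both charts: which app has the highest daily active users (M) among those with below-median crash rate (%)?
Chart 2 median crash rate (%) ≈ 3; below-median apps: Music, Mail. Among those, Music has the highest daily active users (M) (≈ 180).

Music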